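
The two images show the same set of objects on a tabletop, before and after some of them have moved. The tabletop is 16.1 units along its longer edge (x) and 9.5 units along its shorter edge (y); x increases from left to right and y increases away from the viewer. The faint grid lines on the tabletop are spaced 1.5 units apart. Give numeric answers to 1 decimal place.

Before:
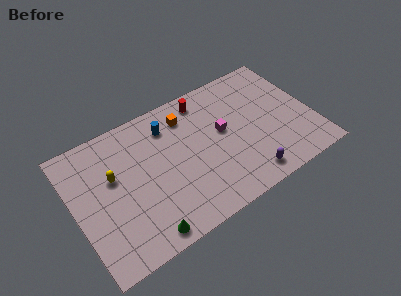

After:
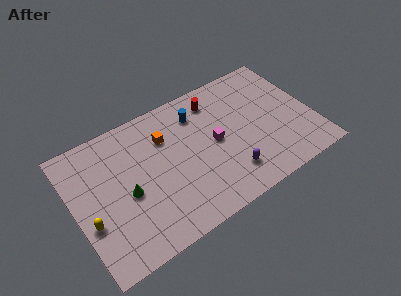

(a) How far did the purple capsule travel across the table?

1.4

From (11.1, 1.3) to (10.0, 2.1), the purple capsule covered √(1.1² + 0.8²) ≈ 1.4 units.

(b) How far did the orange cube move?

1.8

The orange cube moved from about (8.0, 7.6) to (6.4, 6.8), a distance of √(1.6² + 0.8²) ≈ 1.8.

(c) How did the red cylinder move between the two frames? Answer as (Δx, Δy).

(0.7, -0.4)

The red cylinder was at about (9.3, 8.2) and moved to about (10.0, 7.8).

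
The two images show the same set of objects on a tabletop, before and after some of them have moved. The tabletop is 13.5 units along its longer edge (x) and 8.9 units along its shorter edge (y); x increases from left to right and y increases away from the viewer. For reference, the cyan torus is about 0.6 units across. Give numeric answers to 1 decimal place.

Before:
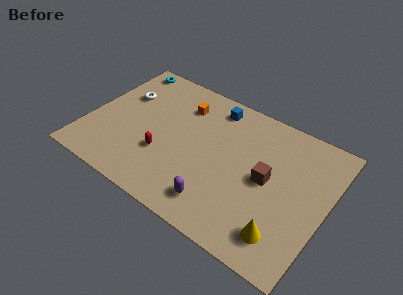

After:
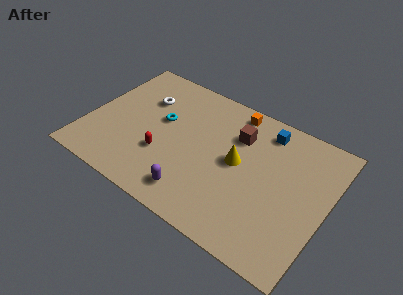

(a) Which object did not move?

the red capsule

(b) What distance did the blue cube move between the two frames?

3.0

From (6.6, 7.6) to (9.6, 7.5), the blue cube covered √(3.0² + 0.1²) ≈ 3.0 units.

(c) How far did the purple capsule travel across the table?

1.3

The purple capsule moved from about (7.9, 1.6) to (6.6, 1.5), a distance of √(1.3² + 0.1²) ≈ 1.3.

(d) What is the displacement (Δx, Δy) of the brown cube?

(-2.0, 1.9)

The brown cube was at about (10.2, 4.5) and moved to about (8.2, 6.4).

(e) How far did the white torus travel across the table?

1.2

From (1.6, 5.9) to (2.8, 6.2), the white torus covered √(1.2² + 0.3²) ≈ 1.2 units.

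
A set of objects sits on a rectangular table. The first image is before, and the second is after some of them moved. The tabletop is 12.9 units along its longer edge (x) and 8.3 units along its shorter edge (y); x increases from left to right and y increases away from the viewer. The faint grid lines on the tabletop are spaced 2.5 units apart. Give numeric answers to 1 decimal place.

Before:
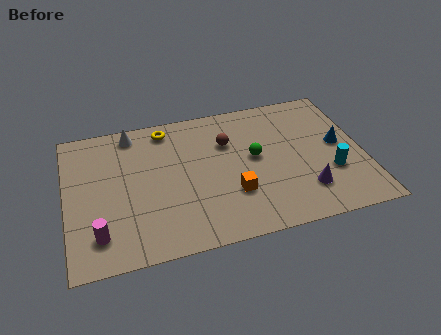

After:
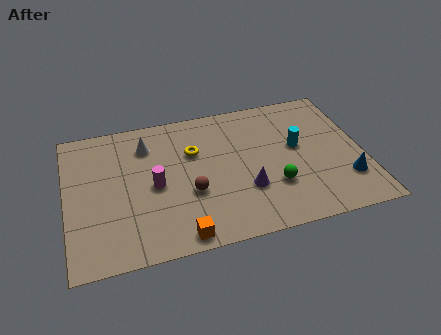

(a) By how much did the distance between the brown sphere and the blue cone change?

+1.8

They were about 5.0 units apart before and 6.8 after — 1.8 units further apart.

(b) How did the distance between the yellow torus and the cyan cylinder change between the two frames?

-3.6

The distance was about 8.2 in the first image and 4.6 in the second, so they moved 3.6 units closer together.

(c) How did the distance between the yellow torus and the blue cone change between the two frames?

-0.7

They were about 7.9 units apart before and 7.2 after — 0.7 units closer together.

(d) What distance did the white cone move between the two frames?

1.1

The white cone moved from about (3.0, 7.3) to (3.6, 6.4), a distance of √(0.6² + 0.9²) ≈ 1.1.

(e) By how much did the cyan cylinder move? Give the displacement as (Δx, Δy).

(-1.3, 1.9)

From the two frames, the cyan cylinder sits at roughly (11.4, 2.8) before and (10.1, 4.7) after.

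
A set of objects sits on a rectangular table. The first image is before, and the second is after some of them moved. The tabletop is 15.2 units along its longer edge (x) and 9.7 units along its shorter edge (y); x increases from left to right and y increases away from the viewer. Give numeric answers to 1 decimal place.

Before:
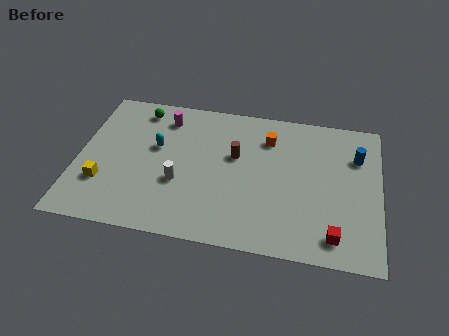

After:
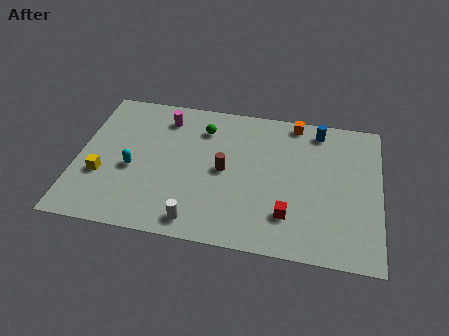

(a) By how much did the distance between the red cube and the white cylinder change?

-3.4

The distance was about 8.1 in the first image and 4.7 in the second, so they moved 3.4 units closer together.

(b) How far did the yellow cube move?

0.5

From (1.4, 2.9) to (1.3, 3.4), the yellow cube covered √(0.1² + 0.5²) ≈ 0.5 units.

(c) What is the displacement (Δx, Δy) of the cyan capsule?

(-1.1, -1.7)

The cyan capsule started near (3.9, 5.8) and ended near (2.8, 4.1).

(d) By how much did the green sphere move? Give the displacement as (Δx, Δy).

(3.3, -0.8)

From the two frames, the green sphere sits at roughly (2.9, 8.3) before and (6.2, 7.5) after.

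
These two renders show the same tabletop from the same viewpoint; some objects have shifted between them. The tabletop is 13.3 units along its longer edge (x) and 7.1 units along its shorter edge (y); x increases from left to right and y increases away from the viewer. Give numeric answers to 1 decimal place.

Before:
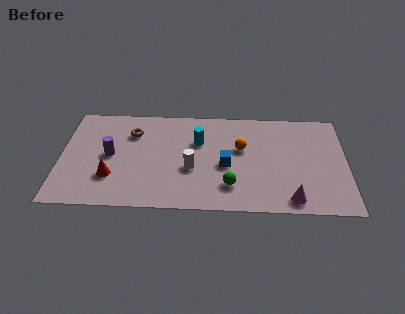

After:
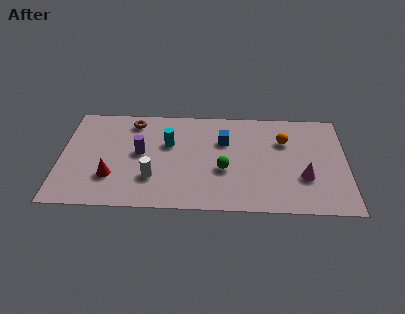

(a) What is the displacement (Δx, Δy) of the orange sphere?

(2.0, 0.6)

The orange sphere started near (8.4, 4.3) and ended near (10.4, 4.9).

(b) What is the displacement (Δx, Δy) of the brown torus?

(0.0, 0.8)

The brown torus was at about (3.3, 5.2) and moved to about (3.3, 6.0).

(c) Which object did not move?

the red cone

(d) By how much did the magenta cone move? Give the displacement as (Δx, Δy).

(0.6, 1.5)

The magenta cone was at about (10.7, 0.9) and moved to about (11.3, 2.4).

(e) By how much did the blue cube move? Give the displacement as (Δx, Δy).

(-0.1, 1.7)

The blue cube was at about (7.7, 3.1) and moved to about (7.6, 4.8).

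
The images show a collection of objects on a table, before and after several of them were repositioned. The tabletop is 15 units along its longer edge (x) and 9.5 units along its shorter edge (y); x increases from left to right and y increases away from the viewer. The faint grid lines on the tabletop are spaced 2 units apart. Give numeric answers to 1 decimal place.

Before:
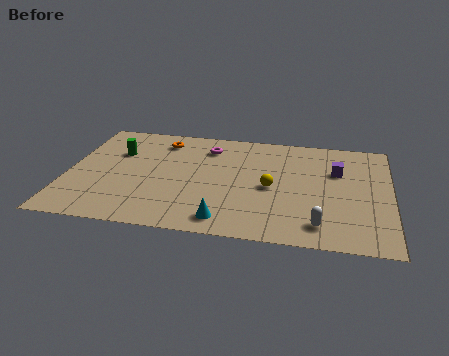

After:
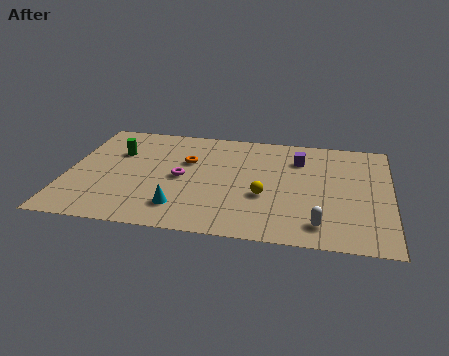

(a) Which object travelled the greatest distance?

the magenta torus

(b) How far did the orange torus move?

2.1

The orange torus moved from about (4.2, 7.8) to (5.5, 6.1), a distance of √(1.3² + 1.7²) ≈ 2.1.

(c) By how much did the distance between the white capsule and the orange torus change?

-2.1

Before: roughly 9.8 units apart; after: 7.7. That's 2.1 units closer together.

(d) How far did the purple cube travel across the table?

2.0

The purple cube moved from about (12.5, 6.3) to (10.7, 7.1), a distance of √(1.8² + 0.8²) ≈ 2.0.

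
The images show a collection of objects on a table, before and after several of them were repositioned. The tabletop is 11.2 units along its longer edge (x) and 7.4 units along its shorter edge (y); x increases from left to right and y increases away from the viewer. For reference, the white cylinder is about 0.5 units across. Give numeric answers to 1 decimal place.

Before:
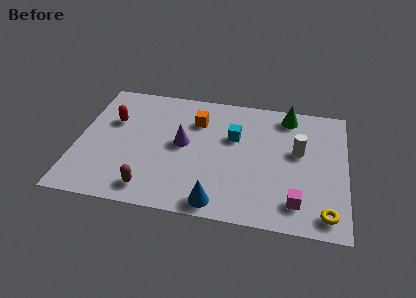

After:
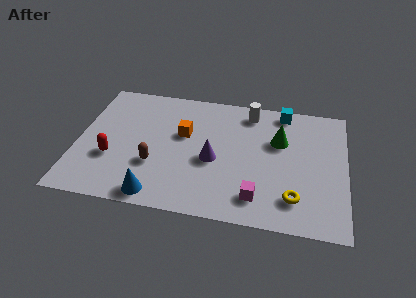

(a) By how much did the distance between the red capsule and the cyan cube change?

+3.0

They were about 5.1 units apart before and 8.1 after — 3.0 units further apart.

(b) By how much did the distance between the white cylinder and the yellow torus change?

+1.6

They were about 3.5 units apart before and 5.1 after — 1.6 units further apart.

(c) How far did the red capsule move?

2.2

The red capsule was near (1.4, 4.8) before and (1.5, 2.6) after, so it travelled √(0.1² + 2.2²) ≈ 2.2 units.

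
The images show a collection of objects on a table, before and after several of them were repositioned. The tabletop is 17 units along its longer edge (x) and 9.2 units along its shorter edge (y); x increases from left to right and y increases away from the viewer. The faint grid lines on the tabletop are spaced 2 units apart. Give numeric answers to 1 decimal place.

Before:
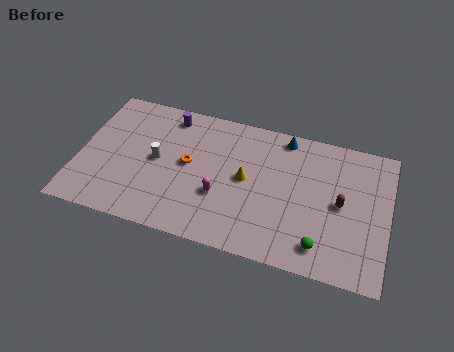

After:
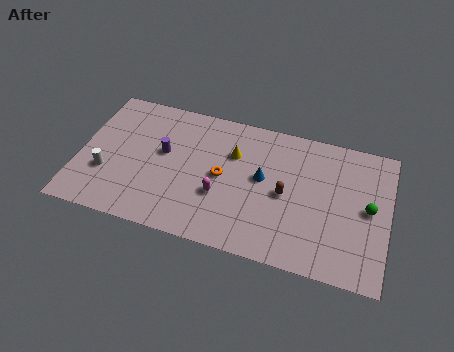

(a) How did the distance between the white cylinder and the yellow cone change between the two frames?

+2.6

The distance was about 4.9 in the first image and 7.5 in the second, so they moved 2.6 units further apart.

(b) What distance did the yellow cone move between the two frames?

1.7

From (9.2, 4.8) to (8.4, 6.3), the yellow cone covered √(0.8² + 1.5²) ≈ 1.7 units.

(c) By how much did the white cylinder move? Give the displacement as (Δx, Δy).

(-2.7, -1.6)

The white cylinder started near (4.3, 4.7) and ended near (1.6, 3.1).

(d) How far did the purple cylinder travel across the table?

2.6

The purple cylinder was near (4.7, 7.9) before and (4.6, 5.3) after, so it travelled √(0.1² + 2.6²) ≈ 2.6 units.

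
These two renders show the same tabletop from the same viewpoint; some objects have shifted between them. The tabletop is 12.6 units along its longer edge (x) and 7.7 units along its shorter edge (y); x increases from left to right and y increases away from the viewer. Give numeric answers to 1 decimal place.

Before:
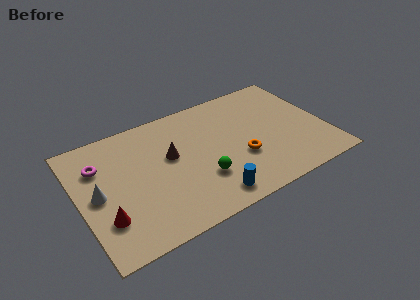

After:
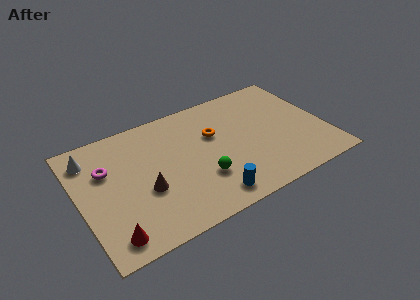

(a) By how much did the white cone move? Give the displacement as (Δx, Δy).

(-0.1, 2.4)

The white cone was at about (0.9, 3.8) and moved to about (0.8, 6.2).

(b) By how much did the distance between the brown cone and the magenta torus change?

-0.9

They were about 3.6 units apart before and 2.7 after — 0.9 units closer together.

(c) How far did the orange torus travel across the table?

2.4

The orange torus was near (8.1, 2.8) before and (7.0, 4.9) after, so it travelled √(1.1² + 2.1²) ≈ 2.4 units.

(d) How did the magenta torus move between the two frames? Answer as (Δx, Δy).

(0.3, -0.4)

From the two frames, the magenta torus sits at roughly (1.2, 5.5) before and (1.5, 5.1) after.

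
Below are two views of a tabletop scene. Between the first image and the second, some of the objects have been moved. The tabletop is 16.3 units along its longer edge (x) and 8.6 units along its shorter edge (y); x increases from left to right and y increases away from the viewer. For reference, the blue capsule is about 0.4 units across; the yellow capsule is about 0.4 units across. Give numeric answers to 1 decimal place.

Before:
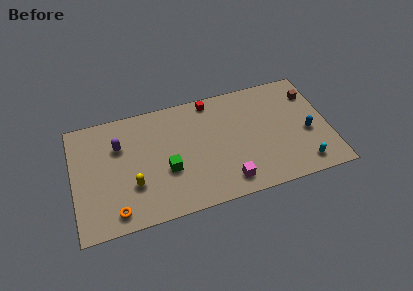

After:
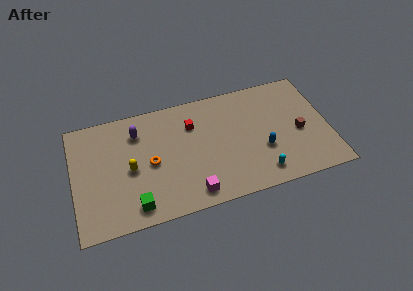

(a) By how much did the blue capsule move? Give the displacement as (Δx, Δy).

(-2.9, -0.5)

From the two frames, the blue capsule sits at roughly (14.9, 3.6) before and (12.0, 3.1) after.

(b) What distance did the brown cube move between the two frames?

2.9

The brown cube was near (15.4, 6.5) before and (14.4, 3.8) after, so it travelled √(1.0² + 2.7²) ≈ 2.9 units.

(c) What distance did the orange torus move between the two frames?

3.8

From (2.5, 1.2) to (4.9, 4.1), the orange torus covered √(2.4² + 2.9²) ≈ 3.8 units.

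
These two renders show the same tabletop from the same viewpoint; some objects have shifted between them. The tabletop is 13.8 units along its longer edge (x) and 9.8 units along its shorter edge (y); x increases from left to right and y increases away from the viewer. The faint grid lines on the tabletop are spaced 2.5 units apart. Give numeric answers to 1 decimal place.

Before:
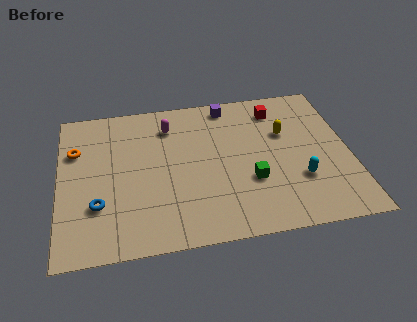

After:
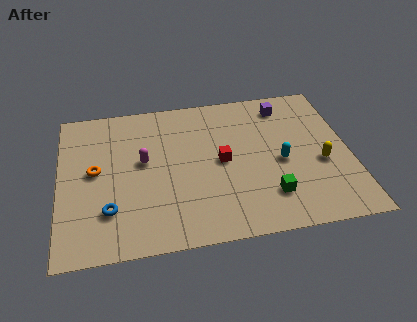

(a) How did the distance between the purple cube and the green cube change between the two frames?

+0.6

They were about 5.4 units apart before and 6.0 after — 0.6 units further apart.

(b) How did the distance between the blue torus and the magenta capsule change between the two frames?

-2.5

The distance was about 5.9 in the first image and 3.4 in the second, so they moved 2.5 units closer together.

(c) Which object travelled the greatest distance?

the red cube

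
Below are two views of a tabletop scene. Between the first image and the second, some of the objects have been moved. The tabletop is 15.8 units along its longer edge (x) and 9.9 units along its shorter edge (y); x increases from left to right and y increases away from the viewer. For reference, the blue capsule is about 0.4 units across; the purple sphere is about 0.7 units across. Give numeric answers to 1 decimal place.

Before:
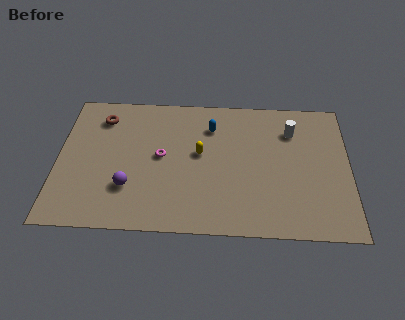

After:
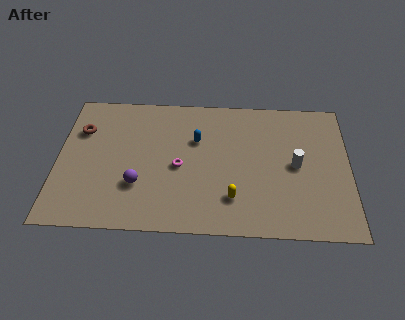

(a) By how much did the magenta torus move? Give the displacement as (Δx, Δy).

(1.0, -0.7)

The magenta torus started near (5.6, 5.2) and ended near (6.6, 4.5).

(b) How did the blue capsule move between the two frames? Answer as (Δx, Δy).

(-0.8, -1.0)

The blue capsule was at about (8.3, 7.5) and moved to about (7.5, 6.5).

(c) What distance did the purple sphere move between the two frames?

0.5

From (3.9, 2.9) to (4.4, 3.1), the purple sphere covered √(0.5² + 0.2²) ≈ 0.5 units.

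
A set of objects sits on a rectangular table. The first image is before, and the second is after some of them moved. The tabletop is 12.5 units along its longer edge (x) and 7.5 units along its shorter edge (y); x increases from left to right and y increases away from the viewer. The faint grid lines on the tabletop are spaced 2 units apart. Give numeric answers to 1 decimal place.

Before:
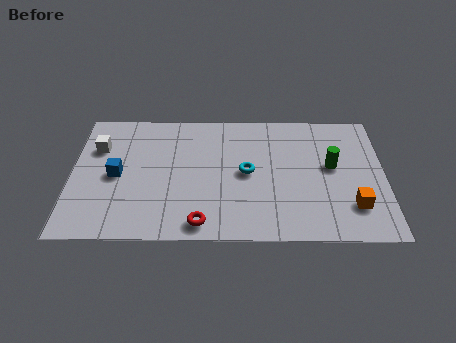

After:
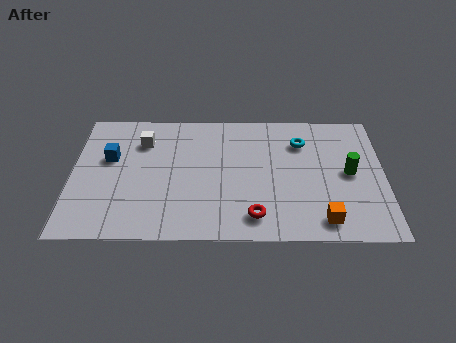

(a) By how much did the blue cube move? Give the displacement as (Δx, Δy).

(-0.3, 1.0)

From the two frames, the blue cube sits at roughly (1.8, 3.6) before and (1.5, 4.6) after.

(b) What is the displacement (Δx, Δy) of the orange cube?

(-1.2, -0.8)

The orange cube was at about (11.2, 1.9) and moved to about (10.0, 1.1).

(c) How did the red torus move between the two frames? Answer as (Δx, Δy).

(2.1, 0.4)

The red torus was at about (5.2, 0.9) and moved to about (7.3, 1.3).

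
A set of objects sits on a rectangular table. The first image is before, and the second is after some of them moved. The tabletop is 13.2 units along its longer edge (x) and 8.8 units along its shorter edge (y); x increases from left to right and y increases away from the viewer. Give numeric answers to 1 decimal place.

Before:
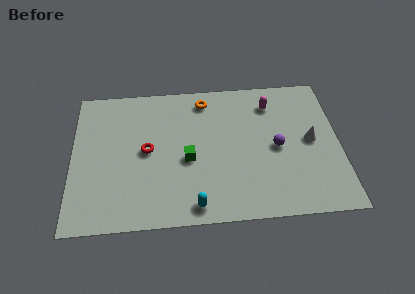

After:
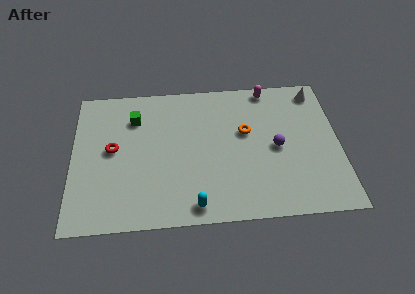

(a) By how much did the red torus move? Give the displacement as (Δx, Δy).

(-1.7, 0.2)

The red torus started near (3.7, 4.5) and ended near (2.0, 4.7).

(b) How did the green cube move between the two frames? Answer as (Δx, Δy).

(-2.6, 2.8)

The green cube started near (5.7, 3.8) and ended near (3.1, 6.6).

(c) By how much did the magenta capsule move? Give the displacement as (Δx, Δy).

(-0.1, 1.0)

From the two frames, the magenta capsule sits at roughly (9.9, 7.0) before and (9.8, 8.0) after.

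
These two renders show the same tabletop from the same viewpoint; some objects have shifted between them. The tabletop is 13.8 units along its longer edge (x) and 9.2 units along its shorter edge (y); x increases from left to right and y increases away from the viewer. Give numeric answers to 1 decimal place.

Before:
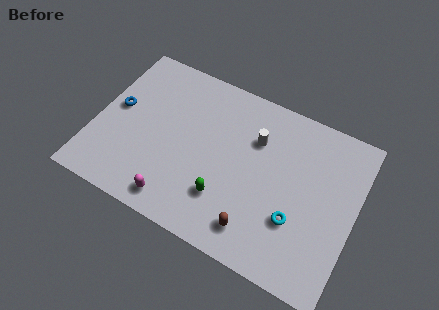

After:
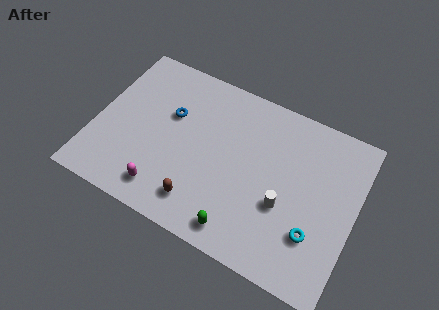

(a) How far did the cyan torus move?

1.0

From (10.9, 3.0) to (11.9, 2.7), the cyan torus covered √(1.0² + 0.3²) ≈ 1.0 units.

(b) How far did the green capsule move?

1.6

The green capsule moved from about (7.2, 2.5) to (8.2, 1.2), a distance of √(1.0² + 1.3²) ≈ 1.6.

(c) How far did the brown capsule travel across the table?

3.0

The brown capsule moved from about (9.0, 1.6) to (6.0, 1.7), a distance of √(3.0² + 0.1²) ≈ 3.0.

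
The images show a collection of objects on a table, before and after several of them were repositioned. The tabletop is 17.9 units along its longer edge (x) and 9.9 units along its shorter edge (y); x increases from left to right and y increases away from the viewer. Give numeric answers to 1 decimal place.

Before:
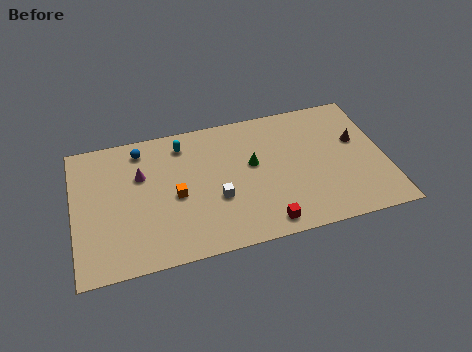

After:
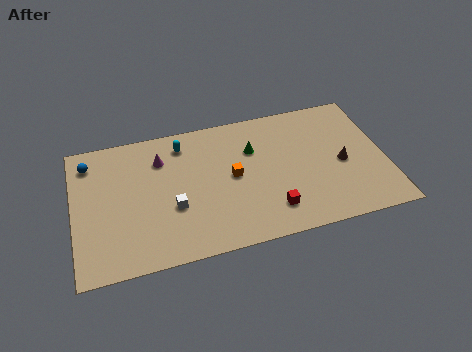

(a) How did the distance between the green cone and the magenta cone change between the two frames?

-1.1

They were about 6.4 units apart before and 5.3 after — 1.1 units closer together.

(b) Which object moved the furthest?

the orange cube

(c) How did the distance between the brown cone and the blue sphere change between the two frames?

+2.2

The distance was about 12.6 in the first image and 14.8 in the second, so they moved 2.2 units further apart.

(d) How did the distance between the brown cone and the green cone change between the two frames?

-0.6

Before: roughly 6.1 units apart; after: 5.5. That's 0.6 units closer together.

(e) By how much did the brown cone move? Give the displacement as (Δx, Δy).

(-1.0, -1.5)

The brown cone was at about (16.4, 6.0) and moved to about (15.4, 4.5).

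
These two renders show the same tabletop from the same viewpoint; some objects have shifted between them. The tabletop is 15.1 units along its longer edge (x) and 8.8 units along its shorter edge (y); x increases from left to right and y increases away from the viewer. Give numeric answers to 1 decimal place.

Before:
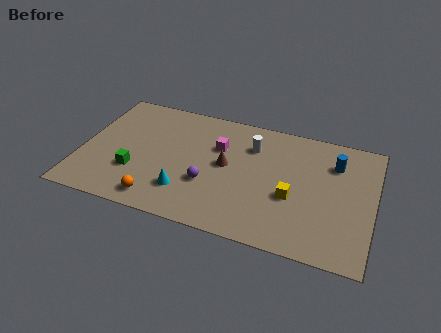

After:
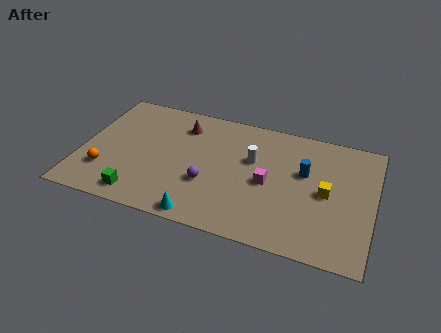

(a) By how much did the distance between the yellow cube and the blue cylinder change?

-2.0

The distance was about 3.6 in the first image and 1.6 in the second, so they moved 2.0 units closer together.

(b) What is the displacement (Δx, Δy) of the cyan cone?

(1.0, -1.4)

From the two frames, the cyan cone sits at roughly (5.6, 2.2) before and (6.6, 0.8) after.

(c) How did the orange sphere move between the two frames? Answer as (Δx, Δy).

(-2.9, 1.2)

The orange sphere was at about (4.3, 1.2) and moved to about (1.4, 2.4).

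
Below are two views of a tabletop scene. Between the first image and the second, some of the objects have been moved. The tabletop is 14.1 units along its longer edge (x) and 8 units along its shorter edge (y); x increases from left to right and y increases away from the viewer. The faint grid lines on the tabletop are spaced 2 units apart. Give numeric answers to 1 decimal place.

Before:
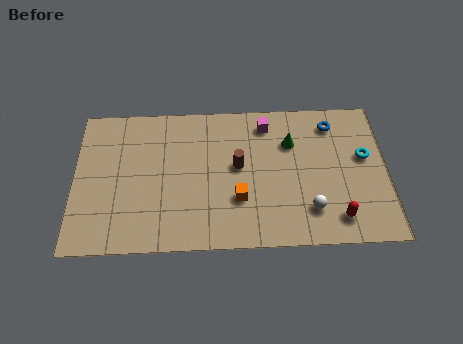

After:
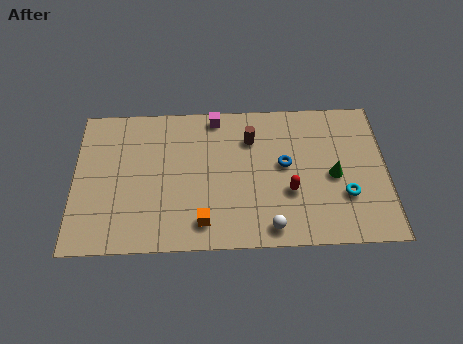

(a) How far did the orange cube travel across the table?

2.0

The orange cube moved from about (7.4, 2.6) to (5.8, 1.4), a distance of √(1.6² + 1.2²) ≈ 2.0.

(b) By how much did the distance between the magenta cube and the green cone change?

+4.8

The distance was about 1.6 in the first image and 6.4 in the second, so they moved 4.8 units further apart.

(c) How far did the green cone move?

2.7

The green cone moved from about (9.8, 5.6) to (11.7, 3.7), a distance of √(1.9² + 1.9²) ≈ 2.7.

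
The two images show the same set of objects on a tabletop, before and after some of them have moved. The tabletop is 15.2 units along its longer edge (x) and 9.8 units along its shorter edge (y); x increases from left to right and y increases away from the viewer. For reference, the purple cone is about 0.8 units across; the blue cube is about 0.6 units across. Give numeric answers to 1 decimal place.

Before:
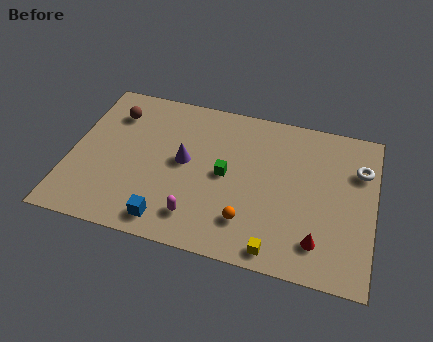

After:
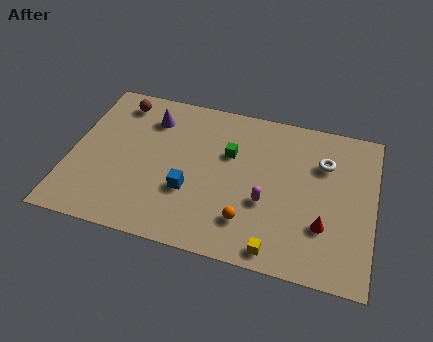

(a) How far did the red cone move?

1.0

The red cone moved from about (12.6, 2.0) to (12.8, 3.0), a distance of √(0.2² + 1.0²) ≈ 1.0.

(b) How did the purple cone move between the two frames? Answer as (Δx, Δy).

(-1.9, 2.4)

The purple cone was at about (5.7, 5.2) and moved to about (3.8, 7.6).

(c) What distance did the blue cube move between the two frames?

2.3

From (5.2, 1.3) to (6.1, 3.4), the blue cube covered √(0.9² + 2.1²) ≈ 2.3 units.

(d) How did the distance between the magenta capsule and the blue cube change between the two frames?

+2.3

They were about 1.5 units apart before and 3.8 after — 2.3 units further apart.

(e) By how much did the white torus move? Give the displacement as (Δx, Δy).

(-1.8, 0.0)

The white torus started near (14.4, 6.9) and ended near (12.6, 6.9).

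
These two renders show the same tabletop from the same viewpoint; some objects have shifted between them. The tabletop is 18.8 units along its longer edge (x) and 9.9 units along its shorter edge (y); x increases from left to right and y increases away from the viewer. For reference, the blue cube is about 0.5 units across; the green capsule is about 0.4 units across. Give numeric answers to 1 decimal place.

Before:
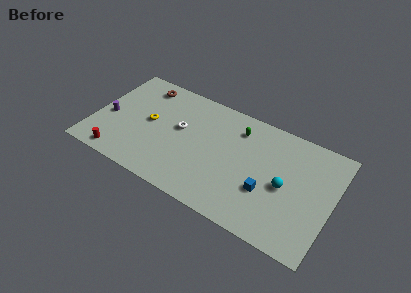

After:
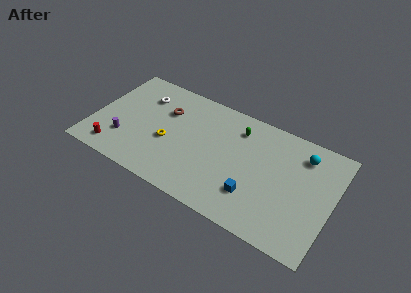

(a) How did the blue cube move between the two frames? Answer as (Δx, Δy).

(-0.9, -0.8)

From the two frames, the blue cube sits at roughly (13.9, 3.5) before and (13.0, 2.7) after.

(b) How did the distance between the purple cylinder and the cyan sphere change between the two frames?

+0.3

The distance was about 14.1 in the first image and 14.4 in the second, so they moved 0.3 units further apart.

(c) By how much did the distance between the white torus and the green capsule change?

+2.7

The distance was about 4.9 in the first image and 7.6 in the second, so they moved 2.7 units further apart.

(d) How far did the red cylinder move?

0.6

The red cylinder was near (2.5, 1.1) before and (2.1, 1.5) after, so it travelled √(0.4² + 0.4²) ≈ 0.6 units.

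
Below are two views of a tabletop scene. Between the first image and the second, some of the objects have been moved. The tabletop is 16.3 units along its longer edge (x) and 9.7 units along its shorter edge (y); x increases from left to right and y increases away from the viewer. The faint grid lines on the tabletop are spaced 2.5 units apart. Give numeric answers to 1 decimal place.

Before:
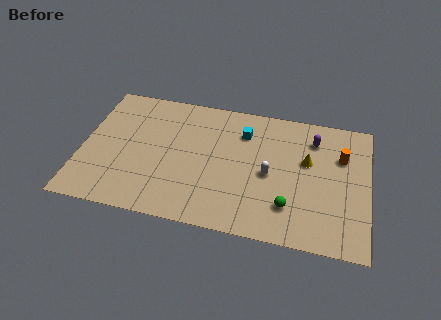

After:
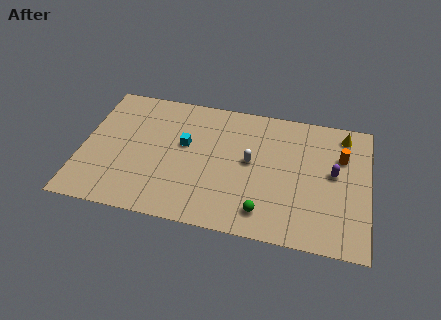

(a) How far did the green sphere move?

1.6

The green sphere moved from about (11.9, 2.4) to (10.5, 1.7), a distance of √(1.4² + 0.7²) ≈ 1.6.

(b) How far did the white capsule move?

1.3

From (10.7, 4.5) to (9.6, 5.2), the white capsule covered √(1.1² + 0.7²) ≈ 1.3 units.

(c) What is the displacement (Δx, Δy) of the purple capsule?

(1.2, -2.3)

The purple capsule was at about (13.1, 7.6) and moved to about (14.3, 5.3).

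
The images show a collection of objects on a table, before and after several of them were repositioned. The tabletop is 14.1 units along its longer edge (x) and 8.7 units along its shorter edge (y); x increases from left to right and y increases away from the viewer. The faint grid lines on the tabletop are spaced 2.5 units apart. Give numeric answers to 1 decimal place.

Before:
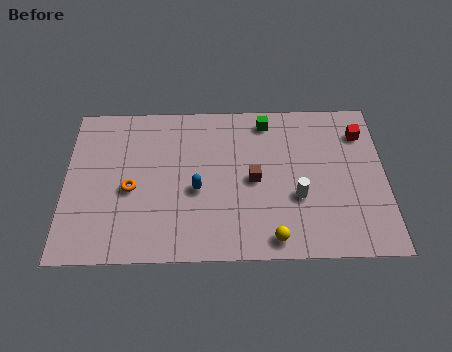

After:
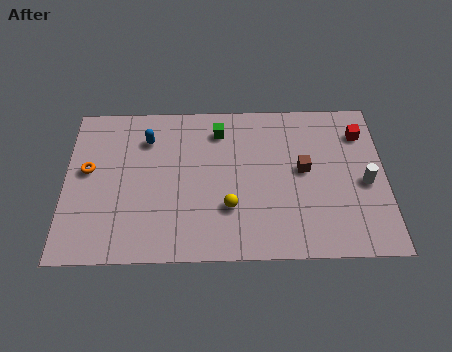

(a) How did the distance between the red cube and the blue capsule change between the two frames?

+1.6

The distance was about 7.9 in the first image and 9.5 in the second, so they moved 1.6 units further apart.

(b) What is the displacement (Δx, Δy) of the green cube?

(-2.1, -0.5)

The green cube was at about (8.9, 7.5) and moved to about (6.8, 7.0).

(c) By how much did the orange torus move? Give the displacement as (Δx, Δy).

(-1.9, 1.1)

The orange torus was at about (2.9, 3.8) and moved to about (1.0, 4.9).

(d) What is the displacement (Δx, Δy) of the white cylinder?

(3.0, 0.7)

The white cylinder started near (10.2, 3.2) and ended near (13.2, 3.9).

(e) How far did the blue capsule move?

3.6

The blue capsule was near (5.8, 3.7) before and (3.6, 6.6) after, so it travelled √(2.2² + 2.9²) ≈ 3.6 units.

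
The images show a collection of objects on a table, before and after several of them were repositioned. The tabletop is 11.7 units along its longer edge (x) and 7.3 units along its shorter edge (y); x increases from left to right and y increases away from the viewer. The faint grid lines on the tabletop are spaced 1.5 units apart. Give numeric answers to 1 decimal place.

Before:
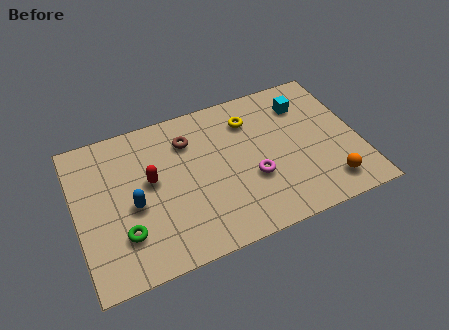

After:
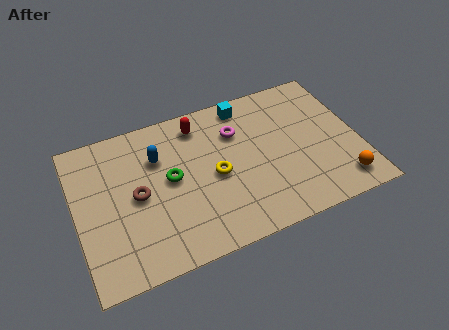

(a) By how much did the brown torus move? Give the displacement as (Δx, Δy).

(-2.3, -1.9)

The brown torus started near (4.8, 5.5) and ended near (2.5, 3.6).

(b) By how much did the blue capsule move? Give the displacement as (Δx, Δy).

(1.2, 1.9)

The blue capsule started near (2.3, 3.2) and ended near (3.5, 5.1).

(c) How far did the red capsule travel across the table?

3.0

The red capsule moved from about (3.1, 4.1) to (5.3, 6.1), a distance of √(2.2² + 2.0²) ≈ 3.0.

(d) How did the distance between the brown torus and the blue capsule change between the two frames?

-1.6

The distance was about 3.4 in the first image and 1.8 in the second, so they moved 1.6 units closer together.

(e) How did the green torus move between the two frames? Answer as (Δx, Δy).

(2.1, 1.9)

The green torus was at about (1.8, 2.0) and moved to about (3.9, 3.9).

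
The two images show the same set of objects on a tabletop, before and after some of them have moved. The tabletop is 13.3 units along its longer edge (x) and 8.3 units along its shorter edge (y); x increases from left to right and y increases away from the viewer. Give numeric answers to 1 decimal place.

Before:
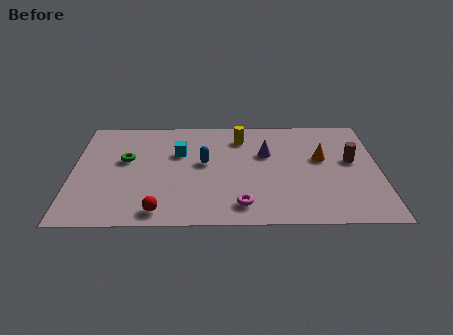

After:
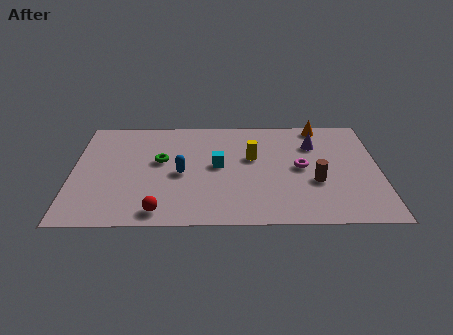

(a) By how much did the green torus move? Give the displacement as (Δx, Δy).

(1.5, -0.1)

The green torus was at about (2.3, 4.9) and moved to about (3.8, 4.8).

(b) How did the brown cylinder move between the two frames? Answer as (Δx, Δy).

(-1.6, -1.6)

From the two frames, the brown cylinder sits at roughly (12.1, 4.7) before and (10.5, 3.1) after.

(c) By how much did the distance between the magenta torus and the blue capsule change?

+1.6

The distance was about 3.6 in the first image and 5.2 in the second, so they moved 1.6 units further apart.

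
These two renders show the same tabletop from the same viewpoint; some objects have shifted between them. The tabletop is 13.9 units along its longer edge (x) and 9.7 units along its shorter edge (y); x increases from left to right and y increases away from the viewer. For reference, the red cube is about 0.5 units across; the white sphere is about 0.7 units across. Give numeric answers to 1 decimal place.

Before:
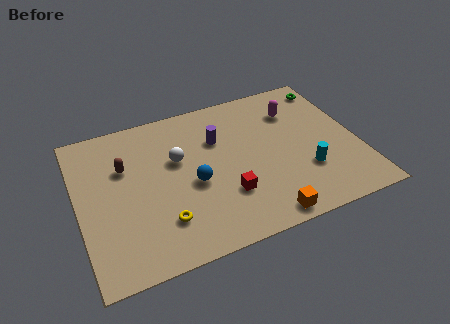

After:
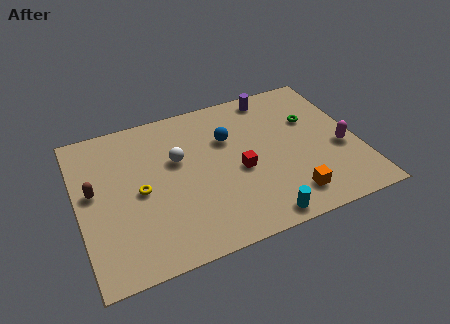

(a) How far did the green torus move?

2.4

The green torus was near (13.1, 8.3) before and (11.8, 6.3) after, so it travelled √(1.3² + 2.0²) ≈ 2.4 units.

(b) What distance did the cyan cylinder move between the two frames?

3.3

The cyan cylinder moved from about (11.1, 3.0) to (8.5, 0.9), a distance of √(2.6² + 2.1²) ≈ 3.3.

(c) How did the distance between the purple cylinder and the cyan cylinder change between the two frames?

+2.5

The distance was about 5.4 in the first image and 7.9 in the second, so they moved 2.5 units further apart.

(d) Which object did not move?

the white sphere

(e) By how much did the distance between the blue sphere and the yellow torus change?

+2.5

Before: roughly 2.5 units apart; after: 5.0. That's 2.5 units further apart.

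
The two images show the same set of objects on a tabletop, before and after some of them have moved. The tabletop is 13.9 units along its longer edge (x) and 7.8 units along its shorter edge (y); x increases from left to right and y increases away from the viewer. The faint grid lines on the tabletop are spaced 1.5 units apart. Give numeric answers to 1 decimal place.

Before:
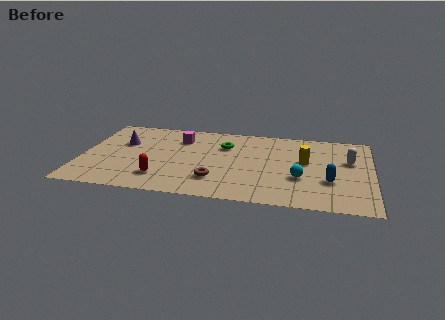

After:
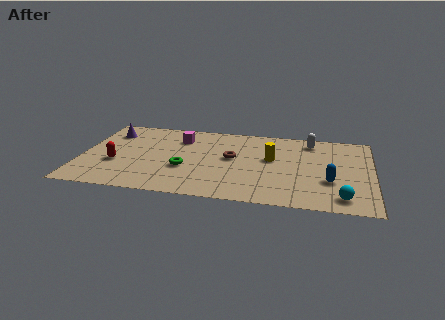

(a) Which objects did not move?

the magenta cube and the blue capsule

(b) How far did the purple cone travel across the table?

1.2

From (1.9, 5.0) to (1.2, 6.0), the purple cone covered √(0.7² + 1.0²) ≈ 1.2 units.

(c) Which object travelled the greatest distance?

the green torus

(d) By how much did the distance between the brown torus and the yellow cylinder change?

-3.0

Before: roughly 4.9 units apart; after: 1.9. That's 3.0 units closer together.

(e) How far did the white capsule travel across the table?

2.5

From (12.8, 4.9) to (10.9, 6.6), the white capsule covered √(1.9² + 1.7²) ≈ 2.5 units.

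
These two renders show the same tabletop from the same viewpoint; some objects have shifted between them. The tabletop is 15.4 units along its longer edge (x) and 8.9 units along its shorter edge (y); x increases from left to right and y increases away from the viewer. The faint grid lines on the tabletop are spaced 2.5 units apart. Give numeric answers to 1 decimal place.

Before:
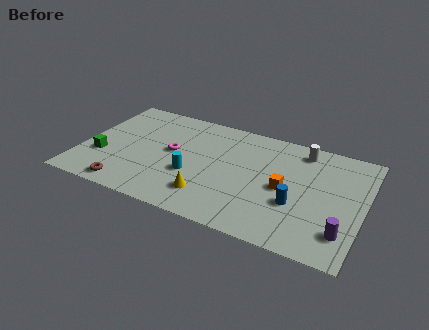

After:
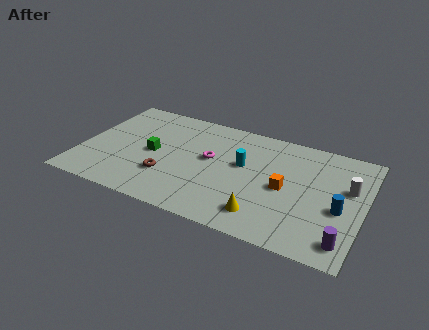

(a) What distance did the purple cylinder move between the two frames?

0.6

From (14.5, 2.0) to (14.6, 1.4), the purple cylinder covered √(0.1² + 0.6²) ≈ 0.6 units.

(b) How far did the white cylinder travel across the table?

3.4

The white cylinder was near (11.8, 7.6) before and (14.5, 5.5) after, so it travelled √(2.7² + 2.1²) ≈ 3.4 units.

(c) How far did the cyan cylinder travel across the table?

3.2

The cyan cylinder was near (6.2, 3.3) before and (8.8, 5.2) after, so it travelled √(2.6² + 1.9²) ≈ 3.2 units.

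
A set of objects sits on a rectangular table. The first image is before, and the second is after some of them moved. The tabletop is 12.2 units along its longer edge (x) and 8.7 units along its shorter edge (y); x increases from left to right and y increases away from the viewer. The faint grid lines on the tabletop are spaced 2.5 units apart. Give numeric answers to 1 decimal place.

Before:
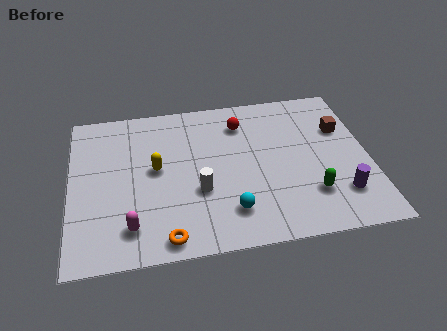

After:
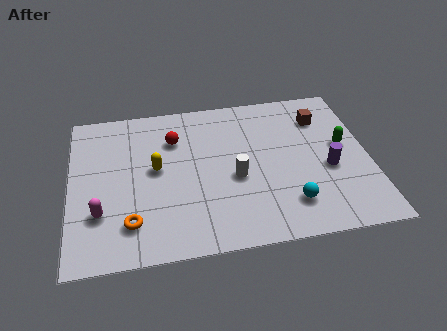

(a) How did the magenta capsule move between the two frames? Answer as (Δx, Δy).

(-1.2, 0.9)

From the two frames, the magenta capsule sits at roughly (2.4, 1.7) before and (1.2, 2.6) after.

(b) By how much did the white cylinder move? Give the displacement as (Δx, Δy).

(1.5, 0.5)

The white cylinder was at about (5.2, 3.2) and moved to about (6.7, 3.7).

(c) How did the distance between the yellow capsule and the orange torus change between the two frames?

-0.8

They were about 3.8 units apart before and 3.0 after — 0.8 units closer together.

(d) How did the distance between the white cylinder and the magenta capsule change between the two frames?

+2.4

The distance was about 3.2 in the first image and 5.6 in the second, so they moved 2.4 units further apart.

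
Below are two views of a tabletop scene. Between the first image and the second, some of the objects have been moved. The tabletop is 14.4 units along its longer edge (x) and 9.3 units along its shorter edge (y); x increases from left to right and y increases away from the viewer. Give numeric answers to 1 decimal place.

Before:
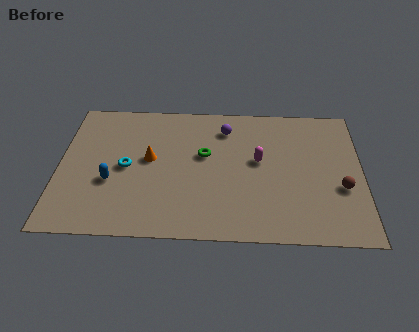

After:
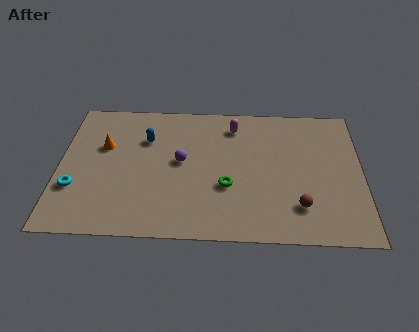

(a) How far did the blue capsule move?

3.4

The blue capsule moved from about (2.5, 3.5) to (4.1, 6.5), a distance of √(1.6² + 3.0²) ≈ 3.4.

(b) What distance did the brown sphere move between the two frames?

2.4

The brown sphere moved from about (13.4, 3.5) to (11.4, 2.2), a distance of √(2.0² + 1.3²) ≈ 2.4.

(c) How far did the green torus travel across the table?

2.4

The green torus moved from about (6.9, 5.5) to (8.0, 3.4), a distance of √(1.1² + 2.1²) ≈ 2.4.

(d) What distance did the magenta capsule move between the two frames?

2.7

The magenta capsule moved from about (9.5, 5.2) to (8.3, 7.6), a distance of √(1.2² + 2.4²) ≈ 2.7.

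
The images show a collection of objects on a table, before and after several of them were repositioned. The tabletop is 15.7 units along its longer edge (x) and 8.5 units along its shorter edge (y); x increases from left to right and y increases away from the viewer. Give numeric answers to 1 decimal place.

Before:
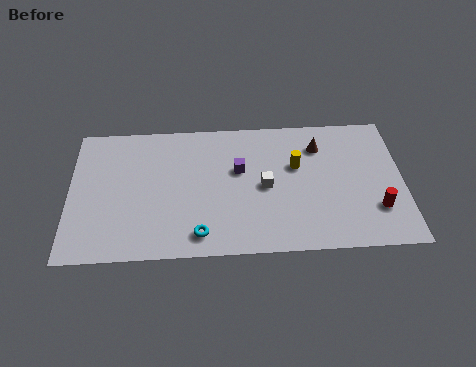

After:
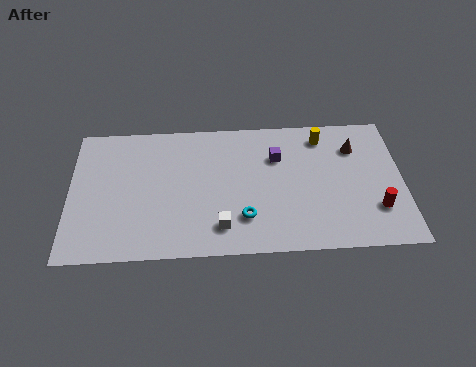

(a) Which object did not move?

the red cylinder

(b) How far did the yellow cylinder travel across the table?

2.2

The yellow cylinder was near (10.7, 5.3) before and (12.0, 7.1) after, so it travelled √(1.3² + 1.8²) ≈ 2.2 units.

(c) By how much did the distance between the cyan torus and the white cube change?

-3.0

Before: roughly 4.2 units apart; after: 1.2. That's 3.0 units closer together.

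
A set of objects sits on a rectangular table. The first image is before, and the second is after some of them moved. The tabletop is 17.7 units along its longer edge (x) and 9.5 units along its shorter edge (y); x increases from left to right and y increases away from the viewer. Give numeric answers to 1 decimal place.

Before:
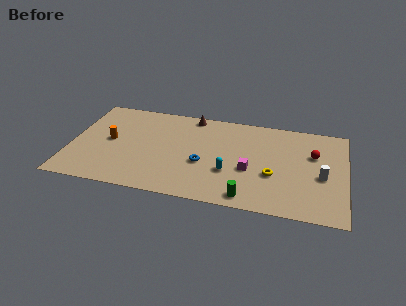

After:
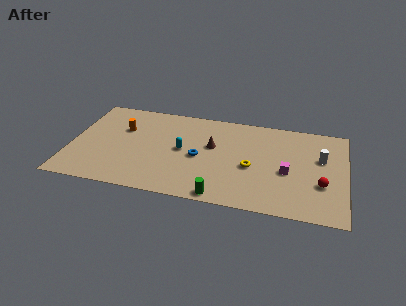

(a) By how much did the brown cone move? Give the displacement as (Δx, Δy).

(1.5, -2.9)

From the two frames, the brown cone sits at roughly (7.6, 8.6) before and (9.1, 5.7) after.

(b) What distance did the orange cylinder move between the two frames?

1.6

The orange cylinder moved from about (2.5, 4.9) to (3.2, 6.3), a distance of √(0.7² + 1.4²) ≈ 1.6.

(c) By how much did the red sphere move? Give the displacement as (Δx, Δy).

(0.6, -2.9)

From the two frames, the red sphere sits at roughly (15.6, 6.2) before and (16.2, 3.3) after.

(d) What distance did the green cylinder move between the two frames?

1.7

The green cylinder moved from about (11.6, 1.1) to (9.9, 0.8), a distance of √(1.7² + 0.3²) ≈ 1.7.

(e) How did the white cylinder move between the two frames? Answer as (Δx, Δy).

(-0.1, 1.8)

From the two frames, the white cylinder sits at roughly (16.2, 4.1) before and (16.1, 5.9) after.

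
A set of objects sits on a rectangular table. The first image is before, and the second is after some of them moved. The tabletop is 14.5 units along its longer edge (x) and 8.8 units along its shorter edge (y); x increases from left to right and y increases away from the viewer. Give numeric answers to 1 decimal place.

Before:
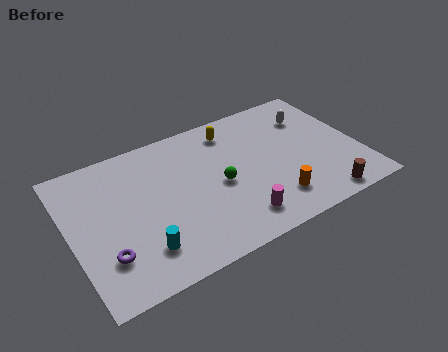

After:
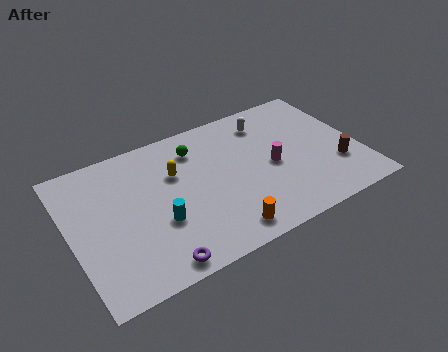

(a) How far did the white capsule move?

2.3

From (12.5, 6.5) to (10.3, 7.1), the white capsule covered √(2.2² + 0.6²) ≈ 2.3 units.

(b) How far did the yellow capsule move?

3.4

From (8.5, 7.3) to (5.4, 5.8), the yellow capsule covered √(3.1² + 1.5²) ≈ 3.4 units.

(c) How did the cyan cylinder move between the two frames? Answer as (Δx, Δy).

(1.0, 1.2)

The cyan cylinder was at about (3.2, 2.0) and moved to about (4.2, 3.2).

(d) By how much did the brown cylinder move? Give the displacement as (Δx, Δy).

(1.1, 1.8)

The brown cylinder was at about (12.1, 0.9) and moved to about (13.2, 2.7).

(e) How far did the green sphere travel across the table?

2.9

The green sphere was near (7.4, 4.1) before and (6.6, 6.9) after, so it travelled √(0.8² + 2.8²) ≈ 2.9 units.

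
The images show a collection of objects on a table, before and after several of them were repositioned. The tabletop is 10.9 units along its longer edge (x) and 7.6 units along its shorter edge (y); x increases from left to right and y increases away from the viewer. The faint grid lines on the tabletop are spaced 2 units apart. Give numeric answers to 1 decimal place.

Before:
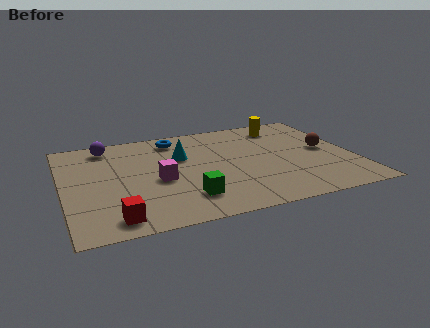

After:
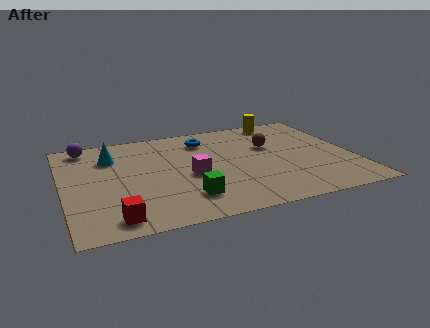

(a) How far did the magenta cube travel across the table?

1.2

The magenta cube moved from about (3.5, 3.3) to (4.7, 3.3), a distance of √(1.2² + 0.0²) ≈ 1.2.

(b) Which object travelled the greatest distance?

the cyan cone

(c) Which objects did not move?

the green cube and the red cube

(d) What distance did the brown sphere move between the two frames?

2.2

From (9.9, 3.9) to (7.9, 4.8), the brown sphere covered √(2.0² + 0.9²) ≈ 2.2 units.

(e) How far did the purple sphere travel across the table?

0.8

The purple sphere was near (1.8, 6.5) before and (1.0, 6.7) after, so it travelled √(0.8² + 0.2²) ≈ 0.8 units.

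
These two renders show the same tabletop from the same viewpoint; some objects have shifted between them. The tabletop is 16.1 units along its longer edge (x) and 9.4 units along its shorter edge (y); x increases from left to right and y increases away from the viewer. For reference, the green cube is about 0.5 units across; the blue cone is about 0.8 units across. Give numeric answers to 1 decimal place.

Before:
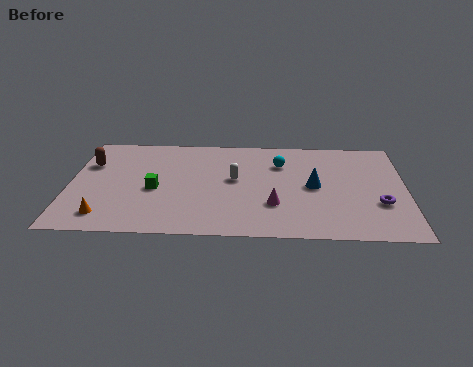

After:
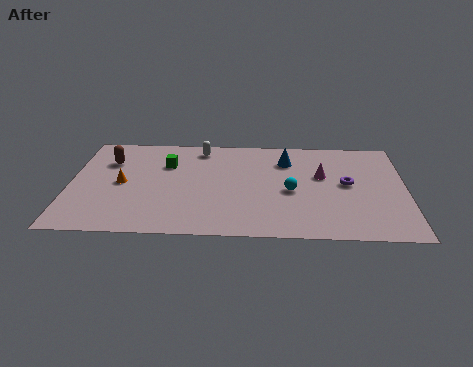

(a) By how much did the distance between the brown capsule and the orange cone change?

-2.7

They were about 4.9 units apart before and 2.2 after — 2.7 units closer together.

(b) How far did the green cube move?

2.5

The green cube was near (4.1, 4.1) before and (4.6, 6.5) after, so it travelled √(0.5² + 2.4²) ≈ 2.5 units.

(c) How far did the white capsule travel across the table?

3.4

The white capsule was near (7.9, 5.2) before and (6.2, 8.1) after, so it travelled √(1.7² + 2.9²) ≈ 3.4 units.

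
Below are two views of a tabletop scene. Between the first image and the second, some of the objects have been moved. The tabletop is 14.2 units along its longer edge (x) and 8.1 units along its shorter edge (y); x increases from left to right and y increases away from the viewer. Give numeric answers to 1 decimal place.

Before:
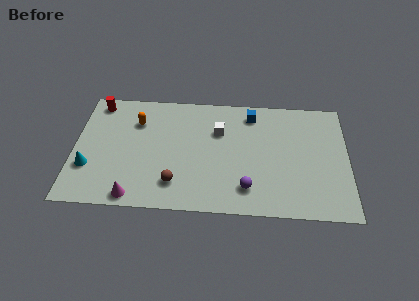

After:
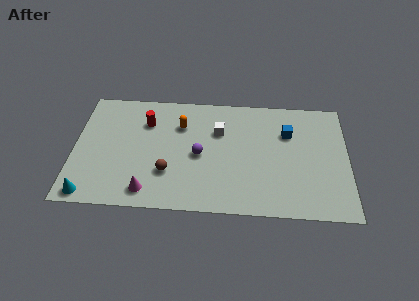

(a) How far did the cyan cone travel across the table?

1.8

The cyan cone was near (0.8, 2.6) before and (0.9, 0.8) after, so it travelled √(0.1² + 1.8²) ≈ 1.8 units.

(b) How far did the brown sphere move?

0.8

The brown sphere was near (5.3, 1.8) before and (4.9, 2.5) after, so it travelled √(0.4² + 0.7²) ≈ 0.8 units.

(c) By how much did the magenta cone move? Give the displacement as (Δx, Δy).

(0.7, 0.4)

The magenta cone started near (3.2, 0.8) and ended near (3.9, 1.2).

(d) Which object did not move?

the white cube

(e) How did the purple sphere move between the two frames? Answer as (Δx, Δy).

(-2.5, 2.1)

The purple sphere was at about (9.0, 1.7) and moved to about (6.5, 3.8).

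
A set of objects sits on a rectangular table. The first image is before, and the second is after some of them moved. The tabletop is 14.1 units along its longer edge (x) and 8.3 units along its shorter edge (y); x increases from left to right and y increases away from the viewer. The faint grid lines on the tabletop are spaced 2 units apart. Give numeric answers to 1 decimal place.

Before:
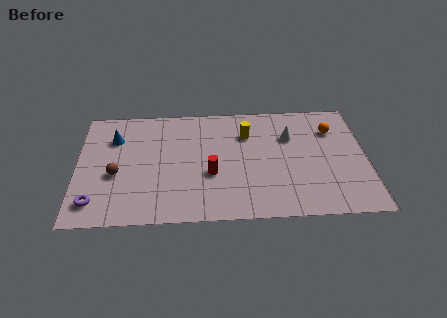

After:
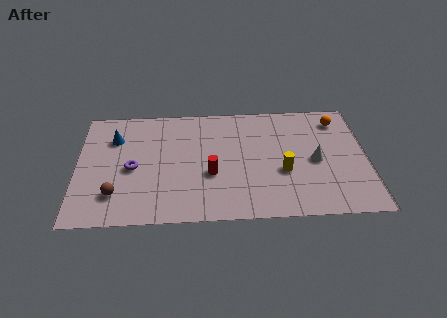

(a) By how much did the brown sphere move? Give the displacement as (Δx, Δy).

(0.0, -1.4)

The brown sphere was at about (1.9, 3.4) and moved to about (1.9, 2.0).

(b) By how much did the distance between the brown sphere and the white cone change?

+1.1

The distance was about 8.8 in the first image and 9.9 in the second, so they moved 1.1 units further apart.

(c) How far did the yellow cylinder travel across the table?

3.3

The yellow cylinder moved from about (8.3, 6.0) to (10.0, 3.2), a distance of √(1.7² + 2.8²) ≈ 3.3.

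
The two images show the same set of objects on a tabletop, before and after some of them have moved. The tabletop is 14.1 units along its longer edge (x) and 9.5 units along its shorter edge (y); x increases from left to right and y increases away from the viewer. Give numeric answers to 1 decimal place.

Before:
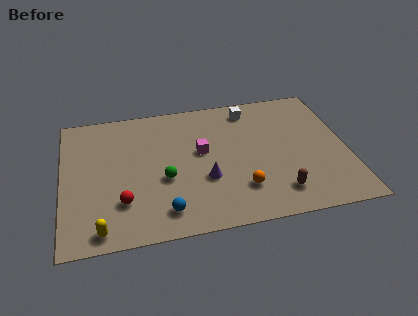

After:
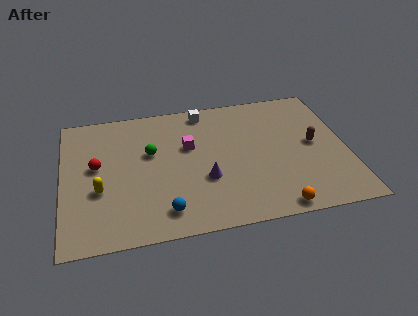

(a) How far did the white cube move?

2.3

The white cube moved from about (9.5, 8.1) to (7.2, 8.4), a distance of √(2.3² + 0.3²) ≈ 2.3.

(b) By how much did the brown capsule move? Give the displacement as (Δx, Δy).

(2.0, 3.1)

The brown capsule was at about (10.5, 1.8) and moved to about (12.5, 4.9).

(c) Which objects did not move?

the blue sphere and the purple cone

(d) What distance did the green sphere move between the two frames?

2.1

The green sphere was near (5.0, 3.8) before and (4.4, 5.8) after, so it travelled √(0.6² + 2.0²) ≈ 2.1 units.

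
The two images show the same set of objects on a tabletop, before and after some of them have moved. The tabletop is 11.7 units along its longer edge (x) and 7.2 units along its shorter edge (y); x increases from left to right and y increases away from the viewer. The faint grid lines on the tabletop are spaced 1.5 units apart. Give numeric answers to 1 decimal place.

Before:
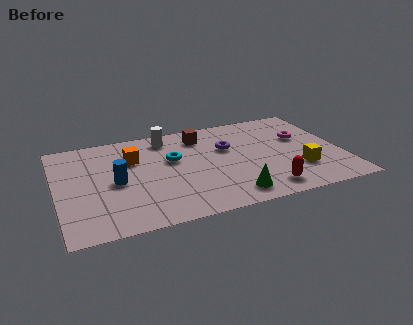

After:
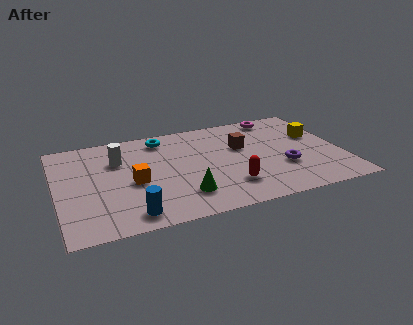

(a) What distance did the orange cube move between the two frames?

1.7

The orange cube moved from about (3.2, 4.9) to (3.1, 3.2), a distance of √(0.1² + 1.7²) ≈ 1.7.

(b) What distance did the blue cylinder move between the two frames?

2.4

The blue cylinder moved from about (2.4, 3.4) to (2.8, 1.0), a distance of √(0.4² + 2.4²) ≈ 2.4.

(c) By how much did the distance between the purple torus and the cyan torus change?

+3.6

They were about 2.3 units apart before and 5.9 after — 3.6 units further apart.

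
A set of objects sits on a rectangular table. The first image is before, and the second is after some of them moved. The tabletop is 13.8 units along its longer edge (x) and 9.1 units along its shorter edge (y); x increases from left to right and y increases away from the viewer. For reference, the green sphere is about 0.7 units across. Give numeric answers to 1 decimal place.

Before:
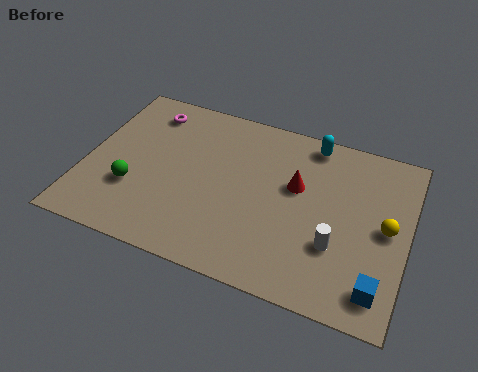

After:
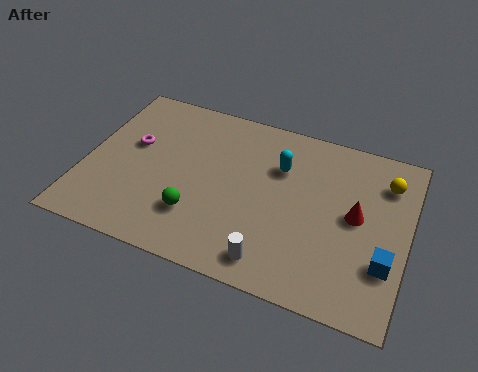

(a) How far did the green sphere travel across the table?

2.8

The green sphere moved from about (2.2, 3.0) to (5.0, 2.5), a distance of √(2.8² + 0.5²) ≈ 2.8.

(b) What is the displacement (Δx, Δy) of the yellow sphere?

(-0.2, 2.4)

From the two frames, the yellow sphere sits at roughly (12.9, 4.6) before and (12.7, 7.0) after.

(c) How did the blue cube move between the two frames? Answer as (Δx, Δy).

(0.2, 1.3)

The blue cube started near (12.8, 1.5) and ended near (13.0, 2.8).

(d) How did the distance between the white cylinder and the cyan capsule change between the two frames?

-0.3

Before: roughly 5.3 units apart; after: 5.0. That's 0.3 units closer together.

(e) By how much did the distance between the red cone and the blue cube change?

-3.1

The distance was about 5.5 in the first image and 2.4 in the second, so they moved 3.1 units closer together.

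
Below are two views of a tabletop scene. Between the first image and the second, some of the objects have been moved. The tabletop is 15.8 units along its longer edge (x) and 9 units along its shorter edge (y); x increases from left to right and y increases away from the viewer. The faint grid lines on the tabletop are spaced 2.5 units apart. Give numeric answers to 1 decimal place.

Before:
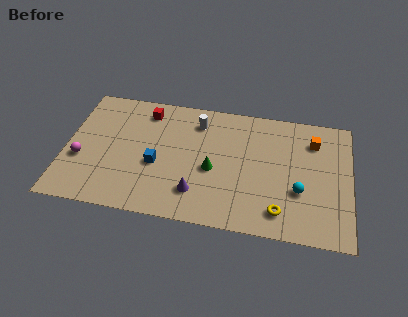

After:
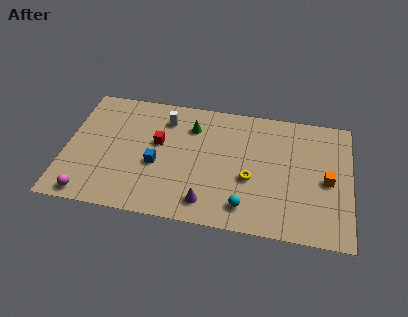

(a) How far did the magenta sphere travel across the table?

2.6

The magenta sphere was near (0.9, 3.4) before and (1.5, 0.9) after, so it travelled √(0.6² + 2.5²) ≈ 2.6 units.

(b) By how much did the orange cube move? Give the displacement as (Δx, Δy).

(0.8, -2.7)

The orange cube started near (13.7, 6.9) and ended near (14.5, 4.2).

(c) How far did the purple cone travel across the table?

0.8

The purple cone moved from about (7.4, 2.1) to (8.0, 1.5), a distance of √(0.6² + 0.6²) ≈ 0.8.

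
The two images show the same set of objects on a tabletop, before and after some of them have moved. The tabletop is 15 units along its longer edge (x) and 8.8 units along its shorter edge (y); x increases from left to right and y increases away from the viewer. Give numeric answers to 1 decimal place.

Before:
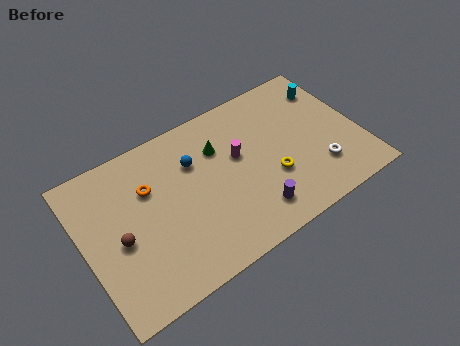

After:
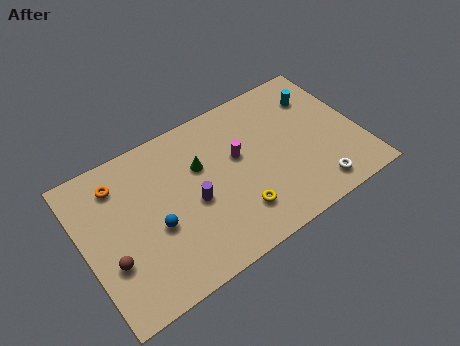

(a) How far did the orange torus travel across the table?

1.9

From (3.7, 5.9) to (2.2, 7.0), the orange torus covered √(1.5² + 1.1²) ≈ 1.9 units.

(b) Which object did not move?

the magenta cylinder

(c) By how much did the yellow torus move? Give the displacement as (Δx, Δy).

(-2.1, -1.0)

The yellow torus started near (10.0, 3.1) and ended near (7.9, 2.1).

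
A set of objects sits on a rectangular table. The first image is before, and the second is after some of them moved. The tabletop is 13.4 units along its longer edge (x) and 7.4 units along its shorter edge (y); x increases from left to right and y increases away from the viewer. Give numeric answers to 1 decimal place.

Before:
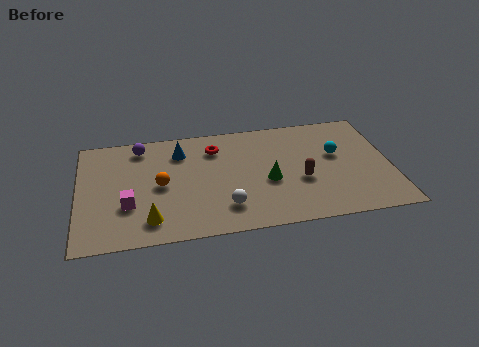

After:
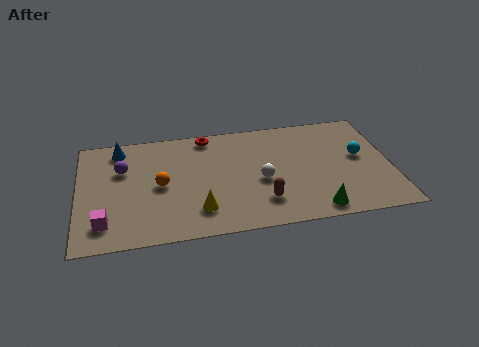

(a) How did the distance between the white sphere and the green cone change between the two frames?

+0.8

They were about 2.4 units apart before and 3.2 after — 0.8 units further apart.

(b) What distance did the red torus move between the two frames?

0.9

From (5.9, 5.7) to (5.6, 6.6), the red torus covered √(0.3² + 0.9²) ≈ 0.9 units.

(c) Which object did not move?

the orange sphere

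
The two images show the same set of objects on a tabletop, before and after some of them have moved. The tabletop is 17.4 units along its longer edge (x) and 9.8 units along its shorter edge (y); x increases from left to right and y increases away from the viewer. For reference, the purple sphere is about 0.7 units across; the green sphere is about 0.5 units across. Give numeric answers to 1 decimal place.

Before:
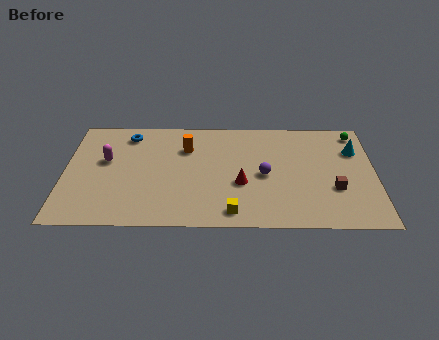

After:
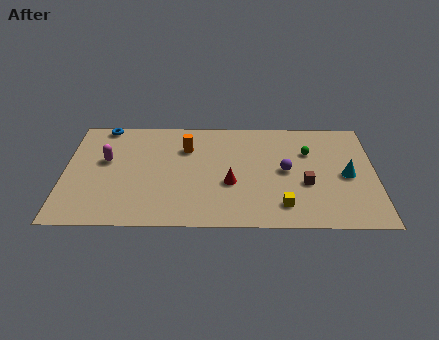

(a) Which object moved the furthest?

the green sphere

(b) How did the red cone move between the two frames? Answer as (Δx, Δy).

(-0.6, 0.0)

From the two frames, the red cone sits at roughly (9.9, 3.8) before and (9.3, 3.8) after.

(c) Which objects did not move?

the orange cylinder and the magenta capsule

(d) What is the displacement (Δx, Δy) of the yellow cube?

(2.8, 0.6)

The yellow cube was at about (9.4, 1.3) and moved to about (12.2, 1.9).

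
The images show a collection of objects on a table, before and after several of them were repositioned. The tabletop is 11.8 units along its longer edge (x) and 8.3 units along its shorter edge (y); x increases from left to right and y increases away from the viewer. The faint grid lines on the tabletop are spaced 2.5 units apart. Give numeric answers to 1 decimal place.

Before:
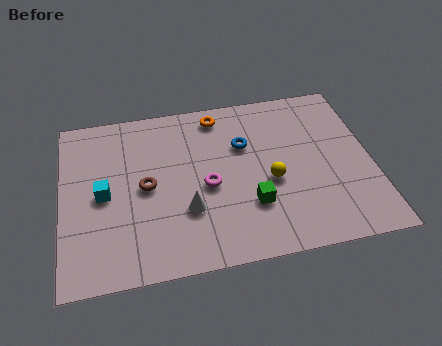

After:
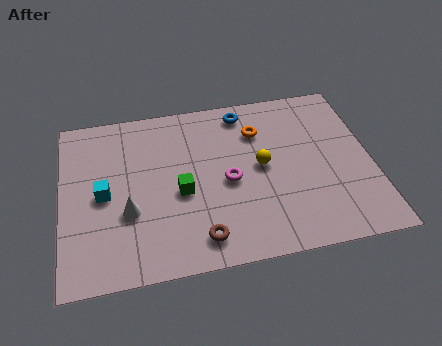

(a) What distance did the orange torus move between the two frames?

1.9

The orange torus moved from about (6.1, 7.2) to (7.6, 6.1), a distance of √(1.5² + 1.1²) ≈ 1.9.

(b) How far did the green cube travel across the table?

2.8

From (7.1, 2.5) to (4.5, 3.6), the green cube covered √(2.6² + 1.1²) ≈ 2.8 units.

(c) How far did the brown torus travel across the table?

3.4

From (3.2, 4.1) to (5.1, 1.3), the brown torus covered √(1.9² + 2.8²) ≈ 3.4 units.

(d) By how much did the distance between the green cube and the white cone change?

-0.3

Before: roughly 2.4 units apart; after: 2.1. That's 0.3 units closer together.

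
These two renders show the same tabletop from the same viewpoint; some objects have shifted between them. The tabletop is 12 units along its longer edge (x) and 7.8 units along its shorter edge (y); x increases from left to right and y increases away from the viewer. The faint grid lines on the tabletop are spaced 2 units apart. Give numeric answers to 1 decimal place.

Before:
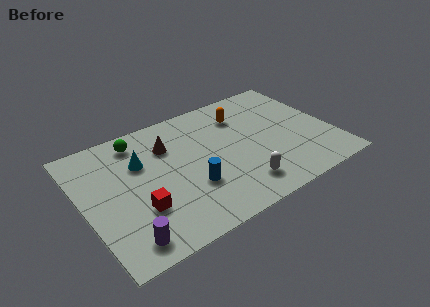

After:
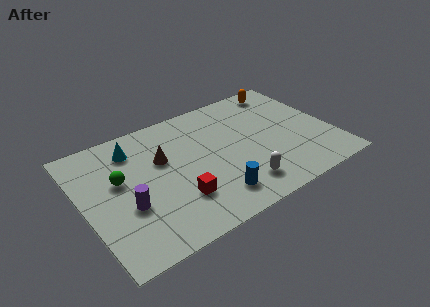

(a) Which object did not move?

the white capsule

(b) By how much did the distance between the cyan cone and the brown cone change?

+0.3

Before: roughly 1.5 units apart; after: 1.8. That's 0.3 units further apart.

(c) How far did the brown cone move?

0.8

From (4.3, 5.6) to (3.9, 4.9), the brown cone covered √(0.4² + 0.7²) ≈ 0.8 units.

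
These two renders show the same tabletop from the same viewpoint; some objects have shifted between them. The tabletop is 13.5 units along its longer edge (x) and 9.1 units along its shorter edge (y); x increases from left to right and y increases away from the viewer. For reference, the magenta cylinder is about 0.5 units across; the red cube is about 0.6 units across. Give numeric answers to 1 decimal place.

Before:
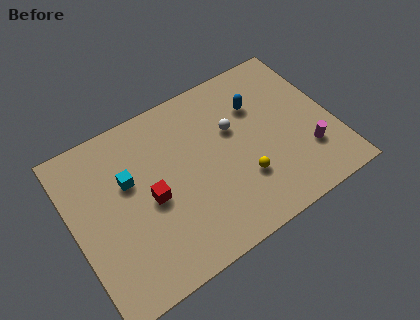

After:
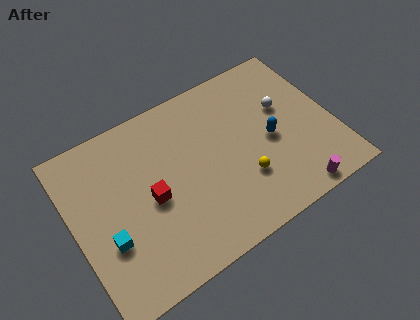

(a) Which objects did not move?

the yellow sphere and the red cube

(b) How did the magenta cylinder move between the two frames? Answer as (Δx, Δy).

(-1.1, -1.8)

The magenta cylinder started near (11.9, 2.6) and ended near (10.8, 0.8).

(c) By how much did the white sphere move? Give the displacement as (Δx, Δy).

(2.7, -0.1)

From the two frames, the white sphere sits at roughly (8.5, 5.7) before and (11.2, 5.6) after.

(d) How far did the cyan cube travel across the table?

2.9

The cyan cube moved from about (3.0, 5.7) to (1.5, 3.2), a distance of √(1.5² + 2.5²) ≈ 2.9.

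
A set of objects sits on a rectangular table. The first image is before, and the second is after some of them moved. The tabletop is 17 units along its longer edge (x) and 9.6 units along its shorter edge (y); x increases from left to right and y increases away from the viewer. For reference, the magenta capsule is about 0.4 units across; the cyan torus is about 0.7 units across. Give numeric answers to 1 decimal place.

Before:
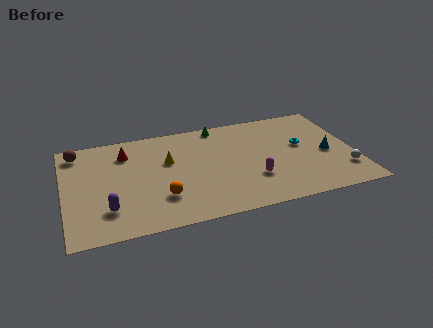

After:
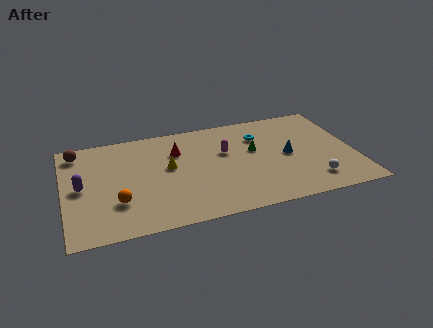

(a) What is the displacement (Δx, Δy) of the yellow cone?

(0.0, -0.6)

The yellow cone was at about (6.1, 6.0) and moved to about (6.1, 5.4).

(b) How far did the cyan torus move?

2.8

The cyan torus was near (14.0, 5.5) before and (11.6, 7.0) after, so it travelled √(2.4² + 1.5²) ≈ 2.8 units.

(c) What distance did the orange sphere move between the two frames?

2.5

From (5.5, 2.7) to (3.0, 2.9), the orange sphere covered √(2.5² + 0.2²) ≈ 2.5 units.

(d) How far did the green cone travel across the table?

3.6

From (9.3, 8.7) to (11.2, 5.7), the green cone covered √(1.9² + 3.0²) ≈ 3.6 units.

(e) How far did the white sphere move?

2.0

The white sphere moved from about (16.2, 2.4) to (14.3, 1.9), a distance of √(1.9² + 0.5²) ≈ 2.0.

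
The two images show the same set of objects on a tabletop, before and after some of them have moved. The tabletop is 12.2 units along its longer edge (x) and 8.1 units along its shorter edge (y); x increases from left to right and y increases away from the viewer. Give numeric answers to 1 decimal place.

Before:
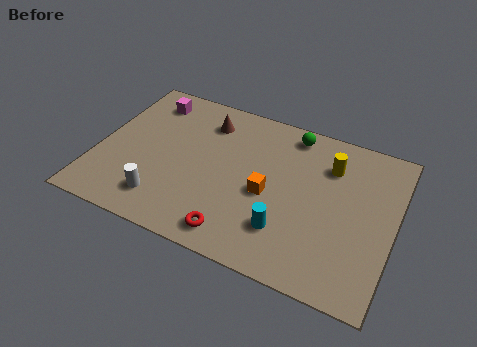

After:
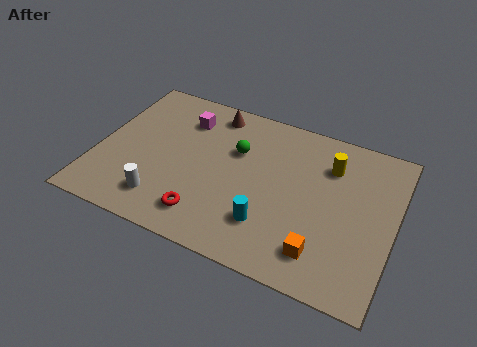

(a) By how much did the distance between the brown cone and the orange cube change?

+3.4

They were about 4.0 units apart before and 7.4 after — 3.4 units further apart.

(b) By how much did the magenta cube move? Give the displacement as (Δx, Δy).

(1.6, -0.5)

From the two frames, the magenta cube sits at roughly (1.7, 6.7) before and (3.3, 6.2) after.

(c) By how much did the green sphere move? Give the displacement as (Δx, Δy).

(-2.1, -1.8)

The green sphere started near (7.7, 7.1) and ended near (5.6, 5.3).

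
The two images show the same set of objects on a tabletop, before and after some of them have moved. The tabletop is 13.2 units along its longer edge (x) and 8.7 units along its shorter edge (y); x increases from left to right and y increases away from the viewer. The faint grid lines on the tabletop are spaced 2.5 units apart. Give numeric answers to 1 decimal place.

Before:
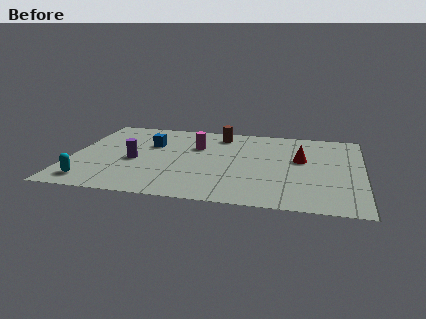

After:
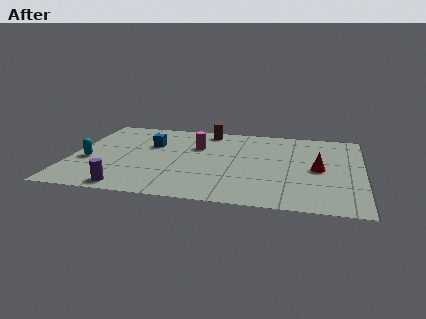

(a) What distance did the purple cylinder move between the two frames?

2.9

The purple cylinder was near (2.9, 3.8) before and (2.8, 0.9) after, so it travelled √(0.1² + 2.9²) ≈ 2.9 units.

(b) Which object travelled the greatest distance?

the purple cylinder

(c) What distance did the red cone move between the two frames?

1.2

From (10.4, 5.1) to (11.2, 4.2), the red cone covered √(0.8² + 0.9²) ≈ 1.2 units.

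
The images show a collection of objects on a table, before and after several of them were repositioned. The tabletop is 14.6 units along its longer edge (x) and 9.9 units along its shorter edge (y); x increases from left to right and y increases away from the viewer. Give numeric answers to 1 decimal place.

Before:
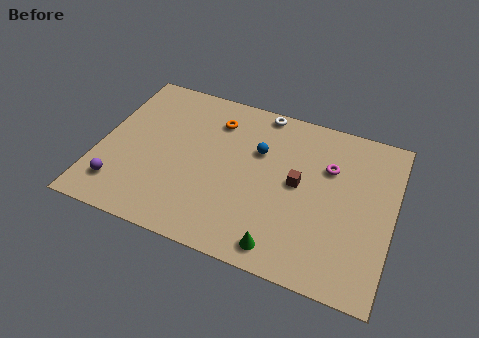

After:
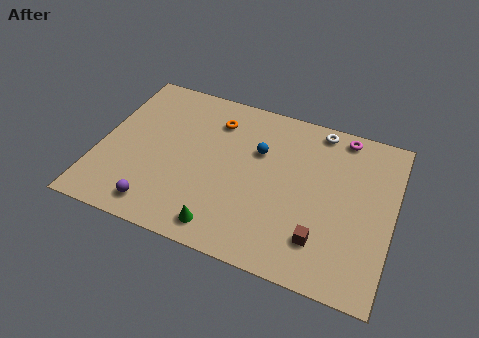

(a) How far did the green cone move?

2.9

From (9.5, 1.2) to (6.6, 1.3), the green cone covered √(2.9² + 0.1²) ≈ 2.9 units.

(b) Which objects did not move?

the blue sphere and the orange torus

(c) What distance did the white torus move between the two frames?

2.9

The white torus moved from about (7.7, 9.1) to (10.6, 8.9), a distance of √(2.9² + 0.2²) ≈ 2.9.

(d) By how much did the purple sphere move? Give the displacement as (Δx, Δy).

(2.0, -0.6)

From the two frames, the purple sphere sits at roughly (1.3, 2.0) before and (3.3, 1.4) after.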